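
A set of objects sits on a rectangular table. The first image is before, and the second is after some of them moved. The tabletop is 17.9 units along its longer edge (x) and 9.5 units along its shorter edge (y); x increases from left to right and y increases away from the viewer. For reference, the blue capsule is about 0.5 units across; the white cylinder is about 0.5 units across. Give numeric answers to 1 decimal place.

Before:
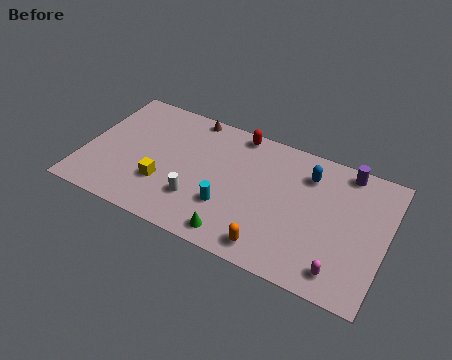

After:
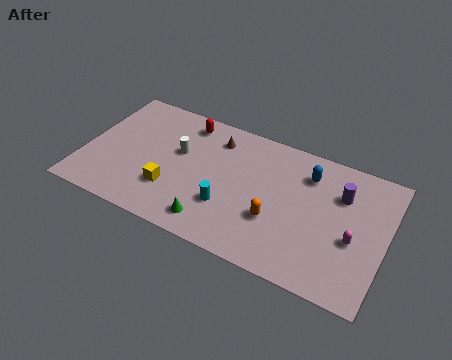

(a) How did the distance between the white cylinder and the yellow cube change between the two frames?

+0.8

They were about 2.1 units apart before and 2.9 after — 0.8 units further apart.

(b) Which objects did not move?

the cyan cylinder and the blue capsule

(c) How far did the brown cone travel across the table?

2.0

The brown cone was near (5.8, 8.7) before and (7.5, 7.6) after, so it travelled √(1.7² + 1.1²) ≈ 2.0 units.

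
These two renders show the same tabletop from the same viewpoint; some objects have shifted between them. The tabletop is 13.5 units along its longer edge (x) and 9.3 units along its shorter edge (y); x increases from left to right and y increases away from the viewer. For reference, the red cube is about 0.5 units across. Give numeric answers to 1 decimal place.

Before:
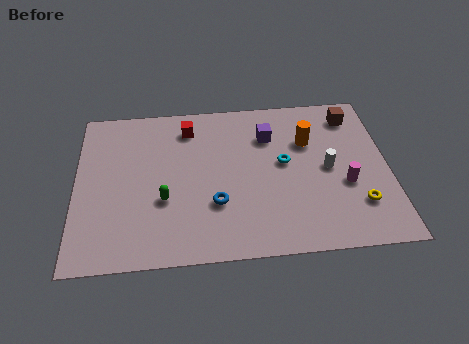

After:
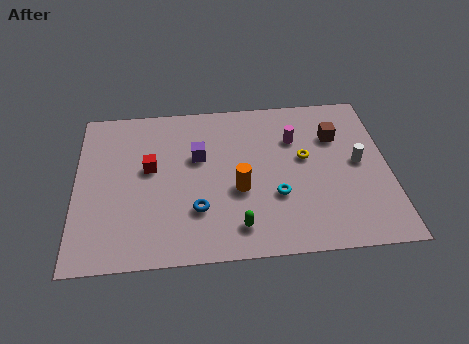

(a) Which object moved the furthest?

the orange cylinder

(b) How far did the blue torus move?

0.9

The blue torus was near (6.0, 3.0) before and (5.2, 2.7) after, so it travelled √(0.8² + 0.3²) ≈ 0.9 units.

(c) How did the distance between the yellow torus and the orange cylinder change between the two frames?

-1.1

Before: roughly 4.4 units apart; after: 3.3. That's 1.1 units closer together.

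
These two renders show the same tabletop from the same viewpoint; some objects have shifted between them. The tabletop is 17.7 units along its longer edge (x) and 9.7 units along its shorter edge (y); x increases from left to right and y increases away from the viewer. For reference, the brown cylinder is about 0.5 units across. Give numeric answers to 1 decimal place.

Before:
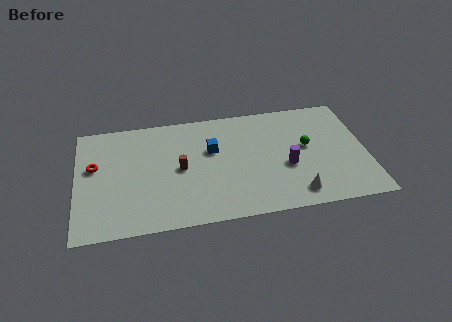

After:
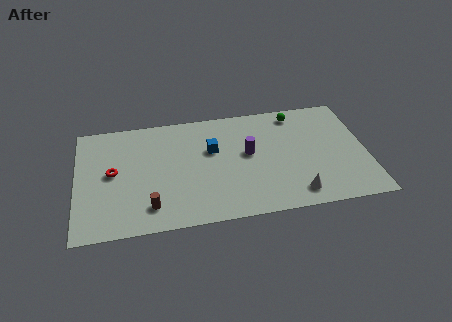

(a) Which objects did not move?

the blue cube and the white cone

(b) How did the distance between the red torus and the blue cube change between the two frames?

-1.0

Before: roughly 7.2 units apart; after: 6.2. That's 1.0 units closer together.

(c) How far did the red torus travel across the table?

1.3

The red torus moved from about (1.1, 5.8) to (2.2, 5.1), a distance of √(1.1² + 0.7²) ≈ 1.3.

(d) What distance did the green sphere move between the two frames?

3.0

The green sphere was near (14.1, 5.4) before and (13.6, 8.4) after, so it travelled √(0.5² + 3.0²) ≈ 3.0 units.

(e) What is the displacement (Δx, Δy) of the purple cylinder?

(-2.3, 1.5)

The purple cylinder was at about (12.8, 3.9) and moved to about (10.5, 5.4).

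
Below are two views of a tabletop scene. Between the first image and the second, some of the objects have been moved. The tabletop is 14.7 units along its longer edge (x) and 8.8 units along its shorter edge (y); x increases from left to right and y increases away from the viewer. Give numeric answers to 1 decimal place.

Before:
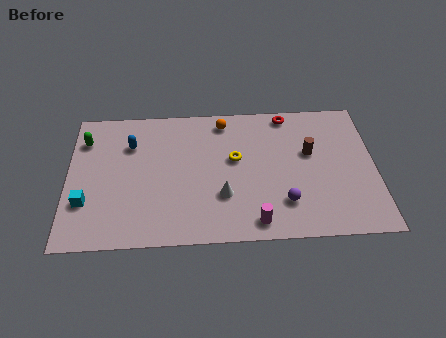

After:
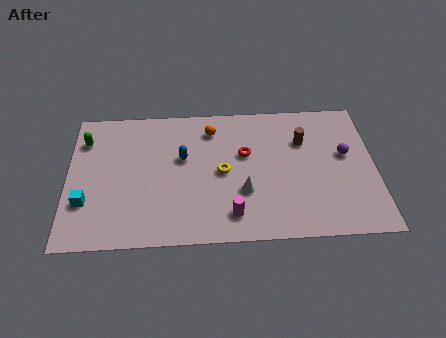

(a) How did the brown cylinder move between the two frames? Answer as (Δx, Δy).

(-0.3, 0.8)

The brown cylinder was at about (11.6, 5.3) and moved to about (11.3, 6.1).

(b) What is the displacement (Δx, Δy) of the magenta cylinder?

(-1.1, 0.5)

From the two frames, the magenta cylinder sits at roughly (8.9, 1.1) before and (7.8, 1.6) after.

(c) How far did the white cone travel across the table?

1.0

The white cone was near (7.4, 2.8) before and (8.4, 3.0) after, so it travelled √(1.0² + 0.2²) ≈ 1.0 units.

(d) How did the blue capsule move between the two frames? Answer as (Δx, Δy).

(2.5, -1.0)

The blue capsule started near (3.0, 6.3) and ended near (5.5, 5.3).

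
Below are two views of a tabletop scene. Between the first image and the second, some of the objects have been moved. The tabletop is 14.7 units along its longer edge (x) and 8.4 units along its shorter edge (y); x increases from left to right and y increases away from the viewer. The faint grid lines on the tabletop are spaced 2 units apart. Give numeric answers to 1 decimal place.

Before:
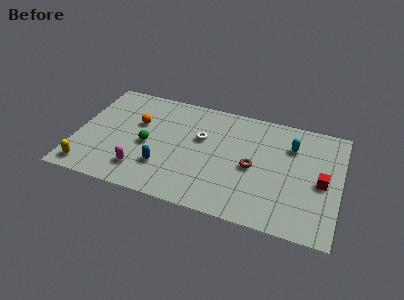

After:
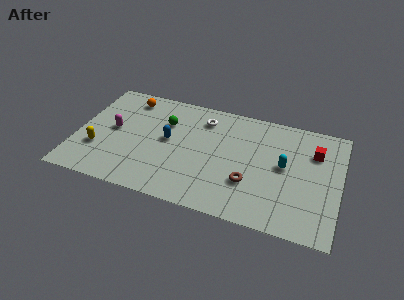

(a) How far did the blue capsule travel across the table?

2.1

The blue capsule was near (5.0, 2.4) before and (5.1, 4.5) after, so it travelled √(0.1² + 2.1²) ≈ 2.1 units.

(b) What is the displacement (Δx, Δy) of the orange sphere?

(-0.7, 1.8)

From the two frames, the orange sphere sits at roughly (3.3, 5.3) before and (2.6, 7.1) after.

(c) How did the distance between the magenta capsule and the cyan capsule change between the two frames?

+0.4

They were about 9.2 units apart before and 9.6 after — 0.4 units further apart.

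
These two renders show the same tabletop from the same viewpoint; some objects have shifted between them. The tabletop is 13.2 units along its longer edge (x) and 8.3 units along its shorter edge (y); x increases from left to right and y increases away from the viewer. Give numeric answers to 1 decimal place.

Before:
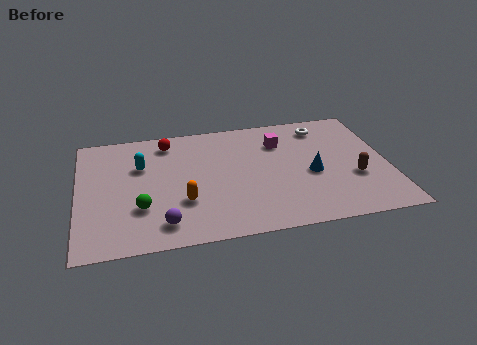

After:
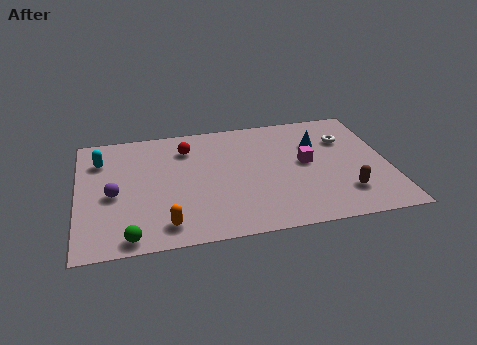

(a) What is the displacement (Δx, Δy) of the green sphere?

(-0.5, -1.8)

The green sphere started near (2.6, 2.6) and ended near (2.1, 0.8).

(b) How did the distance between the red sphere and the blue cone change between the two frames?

-1.3

They were about 6.9 units apart before and 5.6 after — 1.3 units closer together.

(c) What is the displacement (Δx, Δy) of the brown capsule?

(-0.5, -1.0)

The brown capsule started near (11.7, 3.0) and ended near (11.2, 2.0).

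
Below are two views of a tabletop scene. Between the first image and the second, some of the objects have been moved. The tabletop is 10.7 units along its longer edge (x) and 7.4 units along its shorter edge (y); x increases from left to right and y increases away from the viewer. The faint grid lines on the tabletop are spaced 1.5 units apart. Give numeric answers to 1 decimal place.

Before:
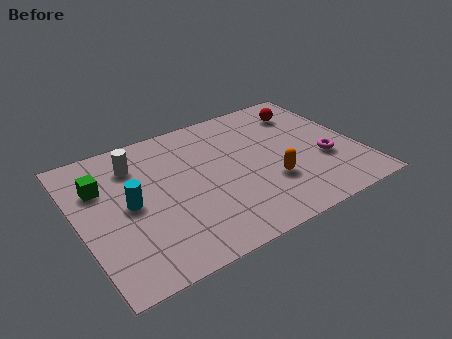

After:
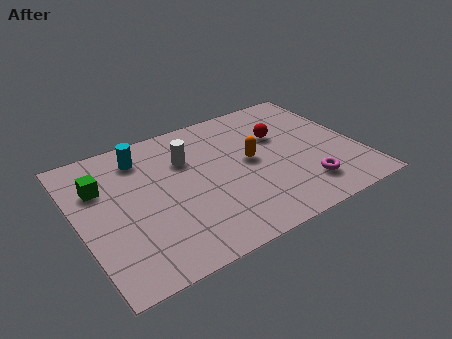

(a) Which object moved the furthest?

the cyan cylinder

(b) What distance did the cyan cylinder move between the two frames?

2.4

The cyan cylinder was near (1.9, 3.7) before and (2.7, 6.0) after, so it travelled √(0.8² + 2.3²) ≈ 2.4 units.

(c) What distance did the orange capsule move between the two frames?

1.6

The orange capsule moved from about (7.1, 2.4) to (6.6, 3.9), a distance of √(0.5² + 1.5²) ≈ 1.6.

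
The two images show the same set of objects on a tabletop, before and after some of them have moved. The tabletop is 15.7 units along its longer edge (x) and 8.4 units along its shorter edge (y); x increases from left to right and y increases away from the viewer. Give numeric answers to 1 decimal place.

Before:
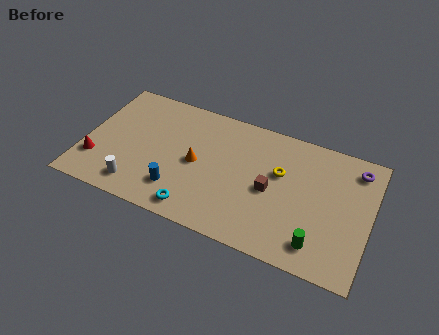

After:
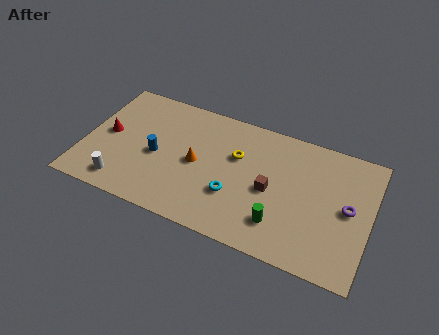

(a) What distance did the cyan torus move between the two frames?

2.5

The cyan torus was near (6.5, 1.1) before and (8.4, 2.8) after, so it travelled √(1.9² + 1.7²) ≈ 2.5 units.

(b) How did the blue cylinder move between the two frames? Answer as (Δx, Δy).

(-1.4, 1.8)

From the two frames, the blue cylinder sits at roughly (5.4, 2.0) before and (4.0, 3.8) after.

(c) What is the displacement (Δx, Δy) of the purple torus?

(-0.2, -2.7)

From the two frames, the purple torus sits at roughly (14.7, 7.0) before and (14.5, 4.3) after.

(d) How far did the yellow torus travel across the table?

2.4

The yellow torus was near (10.7, 5.2) before and (8.3, 5.4) after, so it travelled √(2.4² + 0.2²) ≈ 2.4 units.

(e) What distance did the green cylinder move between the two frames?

2.2

From (13.1, 1.5) to (11.0, 2.0), the green cylinder covered √(2.1² + 0.5²) ≈ 2.2 units.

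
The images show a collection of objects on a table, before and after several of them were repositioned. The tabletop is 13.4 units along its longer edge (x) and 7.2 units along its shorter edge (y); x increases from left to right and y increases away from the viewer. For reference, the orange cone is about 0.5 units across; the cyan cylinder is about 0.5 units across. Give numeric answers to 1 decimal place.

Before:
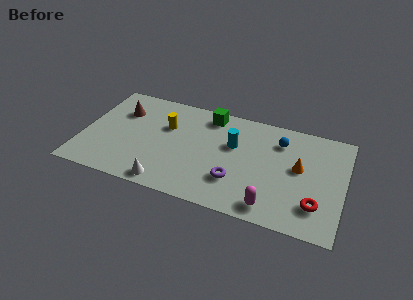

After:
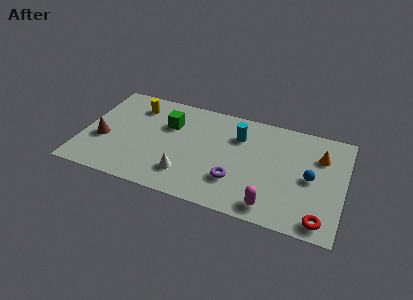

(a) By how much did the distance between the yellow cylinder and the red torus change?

+2.6

They were about 8.4 units apart before and 11.0 after — 2.6 units further apart.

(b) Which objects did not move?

the magenta capsule and the purple torus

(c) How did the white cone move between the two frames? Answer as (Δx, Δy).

(0.9, 0.9)

From the two frames, the white cone sits at roughly (4.6, 0.8) before and (5.5, 1.7) after.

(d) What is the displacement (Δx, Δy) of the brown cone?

(-0.7, -2.3)

The brown cone started near (1.8, 5.1) and ended near (1.1, 2.8).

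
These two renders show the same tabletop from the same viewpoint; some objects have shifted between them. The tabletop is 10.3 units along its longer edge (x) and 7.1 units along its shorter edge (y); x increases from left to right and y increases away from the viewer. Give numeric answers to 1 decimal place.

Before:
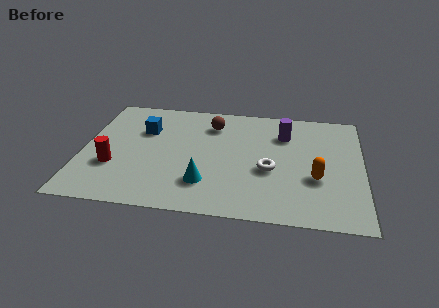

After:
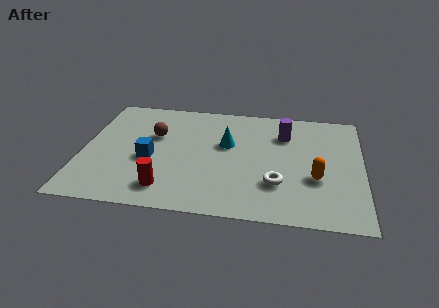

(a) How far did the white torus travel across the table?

0.9

The white torus was near (6.9, 2.9) before and (7.2, 2.1) after, so it travelled √(0.3² + 0.8²) ≈ 0.9 units.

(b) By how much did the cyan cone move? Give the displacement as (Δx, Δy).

(0.7, 2.5)

The cyan cone was at about (4.6, 1.8) and moved to about (5.3, 4.3).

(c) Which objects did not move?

the purple cylinder and the orange capsule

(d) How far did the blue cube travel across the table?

1.8

The blue cube moved from about (2.2, 4.8) to (2.5, 3.0), a distance of √(0.3² + 1.8²) ≈ 1.8.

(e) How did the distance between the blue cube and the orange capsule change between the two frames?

-0.7

They were about 6.8 units apart before and 6.1 after — 0.7 units closer together.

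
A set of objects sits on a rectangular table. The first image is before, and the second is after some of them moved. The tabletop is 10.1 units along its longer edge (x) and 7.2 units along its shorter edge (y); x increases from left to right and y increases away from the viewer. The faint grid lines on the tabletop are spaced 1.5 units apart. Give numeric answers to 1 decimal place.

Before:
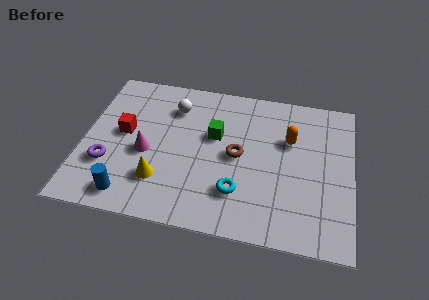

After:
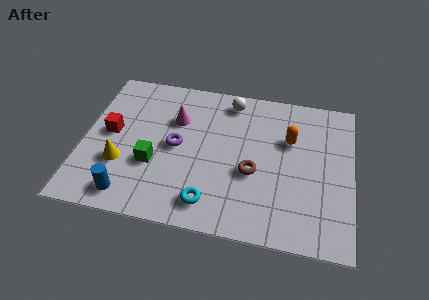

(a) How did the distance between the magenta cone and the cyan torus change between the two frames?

+0.3

The distance was about 3.7 in the first image and 4.0 in the second, so they moved 0.3 units further apart.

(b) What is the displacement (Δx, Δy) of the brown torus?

(0.6, -0.7)

From the two frames, the brown torus sits at roughly (5.8, 3.6) before and (6.4, 2.9) after.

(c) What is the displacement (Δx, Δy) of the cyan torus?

(-1.0, -0.7)

From the two frames, the cyan torus sits at roughly (5.9, 1.9) before and (4.9, 1.2) after.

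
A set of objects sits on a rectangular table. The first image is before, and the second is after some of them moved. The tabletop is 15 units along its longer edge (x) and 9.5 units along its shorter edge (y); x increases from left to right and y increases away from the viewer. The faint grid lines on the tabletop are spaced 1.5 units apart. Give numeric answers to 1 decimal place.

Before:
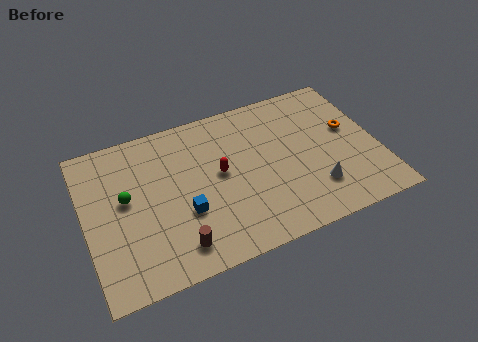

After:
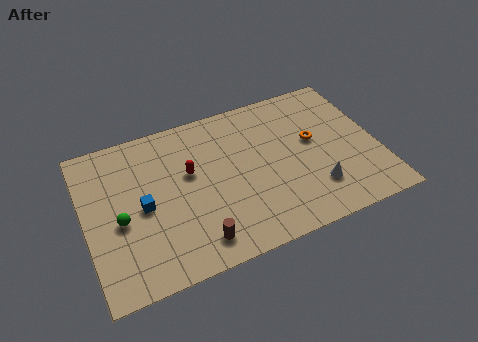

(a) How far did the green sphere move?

1.3

The green sphere was near (2.1, 5.3) before and (1.7, 4.1) after, so it travelled √(0.4² + 1.2²) ≈ 1.3 units.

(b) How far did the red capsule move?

1.6

From (6.9, 5.1) to (5.4, 5.7), the red capsule covered √(1.5² + 0.6²) ≈ 1.6 units.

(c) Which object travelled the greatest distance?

the blue cube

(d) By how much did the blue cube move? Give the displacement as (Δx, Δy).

(-2.0, 1.1)

The blue cube was at about (4.9, 3.4) and moved to about (2.9, 4.5).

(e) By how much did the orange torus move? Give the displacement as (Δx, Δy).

(-1.9, -0.1)

From the two frames, the orange torus sits at roughly (13.7, 5.5) before and (11.8, 5.4) after.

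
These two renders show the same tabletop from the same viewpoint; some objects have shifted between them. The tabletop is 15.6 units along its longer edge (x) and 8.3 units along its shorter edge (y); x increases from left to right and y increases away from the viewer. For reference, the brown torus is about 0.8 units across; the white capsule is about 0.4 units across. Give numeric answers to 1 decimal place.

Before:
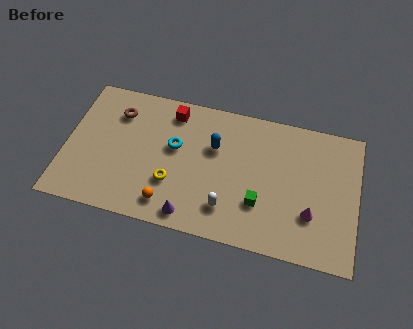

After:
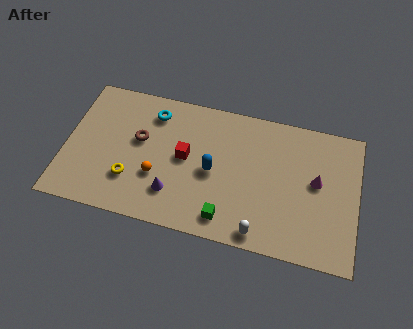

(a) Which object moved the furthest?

the red cube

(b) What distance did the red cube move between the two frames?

2.8

The red cube was near (5.5, 7.0) before and (6.4, 4.4) after, so it travelled √(0.9² + 2.6²) ≈ 2.8 units.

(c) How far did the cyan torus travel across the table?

2.2

The cyan torus moved from about (5.8, 4.9) to (4.5, 6.7), a distance of √(1.3² + 1.8²) ≈ 2.2.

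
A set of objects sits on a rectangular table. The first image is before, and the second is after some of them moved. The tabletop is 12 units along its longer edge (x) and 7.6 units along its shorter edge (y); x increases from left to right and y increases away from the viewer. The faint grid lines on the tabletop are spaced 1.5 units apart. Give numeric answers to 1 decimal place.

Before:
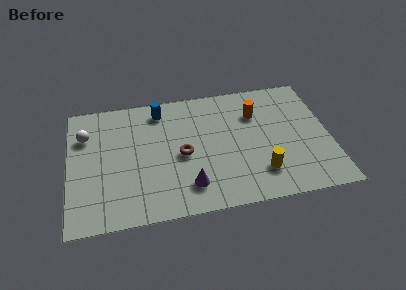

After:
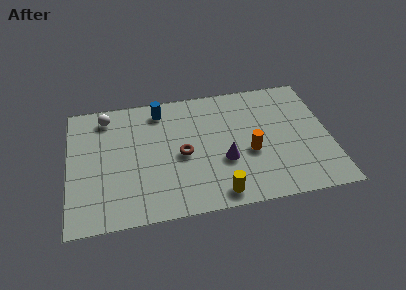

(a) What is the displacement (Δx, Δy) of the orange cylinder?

(-0.4, -2.3)

The orange cylinder was at about (8.7, 5.4) and moved to about (8.3, 3.1).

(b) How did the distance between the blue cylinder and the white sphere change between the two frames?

-1.1

They were about 3.6 units apart before and 2.5 after — 1.1 units closer together.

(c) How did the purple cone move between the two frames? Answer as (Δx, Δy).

(1.7, 1.2)

From the two frames, the purple cone sits at roughly (5.4, 1.6) before and (7.1, 2.8) after.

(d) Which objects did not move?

the brown torus and the blue cylinder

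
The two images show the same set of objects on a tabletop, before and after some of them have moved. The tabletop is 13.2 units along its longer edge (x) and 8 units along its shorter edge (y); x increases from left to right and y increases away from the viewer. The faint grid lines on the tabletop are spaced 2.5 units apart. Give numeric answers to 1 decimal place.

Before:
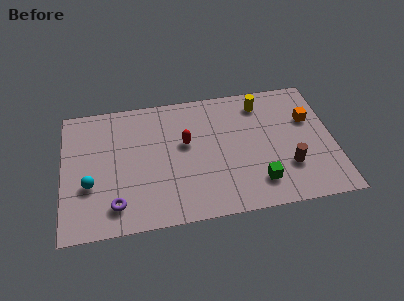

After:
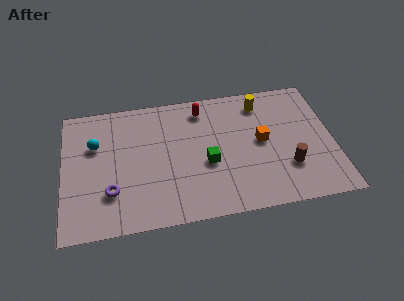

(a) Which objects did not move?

the brown cylinder and the yellow cylinder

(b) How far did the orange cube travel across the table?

2.6

From (12.1, 5.2) to (9.7, 4.2), the orange cube covered √(2.4² + 1.0²) ≈ 2.6 units.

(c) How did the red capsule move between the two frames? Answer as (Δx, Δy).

(0.9, 2.0)

The red capsule started near (6.0, 4.7) and ended near (6.9, 6.7).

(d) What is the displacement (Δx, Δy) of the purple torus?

(-0.2, 0.8)

The purple torus was at about (2.5, 1.5) and moved to about (2.3, 2.3).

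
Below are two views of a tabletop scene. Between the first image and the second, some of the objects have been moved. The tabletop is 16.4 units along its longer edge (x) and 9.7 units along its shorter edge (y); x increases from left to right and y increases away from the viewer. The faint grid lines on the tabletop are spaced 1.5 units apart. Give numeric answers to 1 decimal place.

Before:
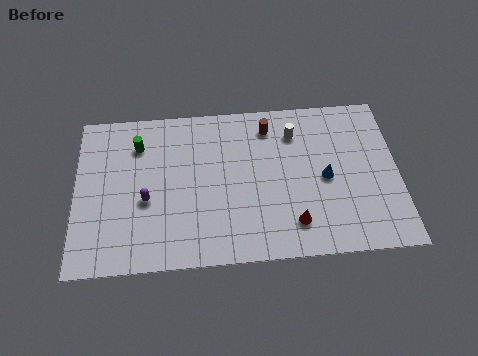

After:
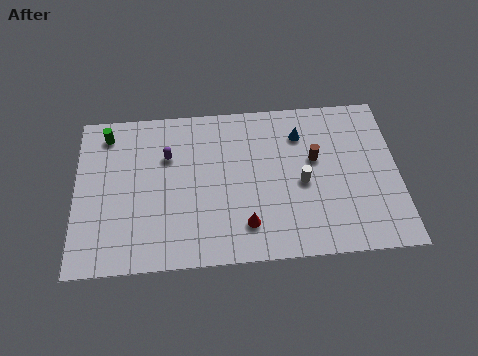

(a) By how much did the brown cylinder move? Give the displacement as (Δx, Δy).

(2.3, -2.2)

From the two frames, the brown cylinder sits at roughly (9.9, 8.0) before and (12.2, 5.8) after.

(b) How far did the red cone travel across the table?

2.4

The red cone moved from about (11.0, 2.0) to (8.6, 2.1), a distance of √(2.4² + 0.1²) ≈ 2.4.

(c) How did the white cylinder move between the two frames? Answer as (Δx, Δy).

(0.3, -3.1)

From the two frames, the white cylinder sits at roughly (11.2, 7.5) before and (11.5, 4.4) after.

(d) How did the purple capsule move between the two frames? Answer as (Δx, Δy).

(1.1, 2.6)

The purple capsule was at about (3.6, 4.0) and moved to about (4.7, 6.6).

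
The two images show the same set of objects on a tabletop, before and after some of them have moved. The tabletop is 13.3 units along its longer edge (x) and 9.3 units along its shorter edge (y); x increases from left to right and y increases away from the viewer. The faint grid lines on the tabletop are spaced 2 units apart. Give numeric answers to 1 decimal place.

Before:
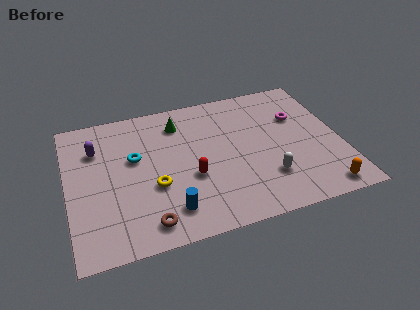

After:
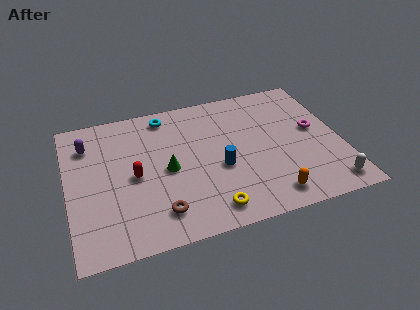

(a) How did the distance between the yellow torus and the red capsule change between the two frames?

+2.8

They were about 1.8 units apart before and 4.6 after — 2.8 units further apart.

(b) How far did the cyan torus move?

3.0

From (3.3, 5.6) to (5.0, 8.1), the cyan torus covered √(1.7² + 2.5²) ≈ 3.0 units.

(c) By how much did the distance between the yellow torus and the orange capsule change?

-5.4

The distance was about 8.3 in the first image and 2.9 in the second, so they moved 5.4 units closer together.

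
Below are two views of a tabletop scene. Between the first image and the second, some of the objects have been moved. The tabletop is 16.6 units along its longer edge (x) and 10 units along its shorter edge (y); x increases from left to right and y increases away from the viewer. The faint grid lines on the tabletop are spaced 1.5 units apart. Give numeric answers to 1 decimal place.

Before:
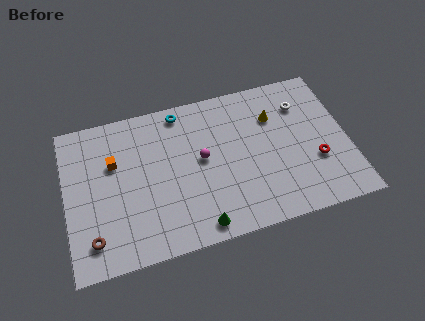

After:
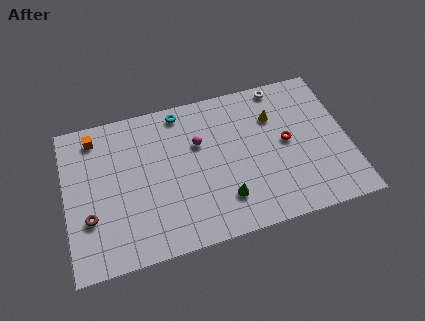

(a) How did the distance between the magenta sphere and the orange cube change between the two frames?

+1.1

They were about 5.2 units apart before and 6.3 after — 1.1 units further apart.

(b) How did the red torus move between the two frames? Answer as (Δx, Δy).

(-1.6, 1.7)

The red torus was at about (14.6, 3.5) and moved to about (13.0, 5.2).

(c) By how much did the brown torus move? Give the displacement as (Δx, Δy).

(-0.1, 1.4)

From the two frames, the brown torus sits at roughly (1.4, 1.9) before and (1.3, 3.3) after.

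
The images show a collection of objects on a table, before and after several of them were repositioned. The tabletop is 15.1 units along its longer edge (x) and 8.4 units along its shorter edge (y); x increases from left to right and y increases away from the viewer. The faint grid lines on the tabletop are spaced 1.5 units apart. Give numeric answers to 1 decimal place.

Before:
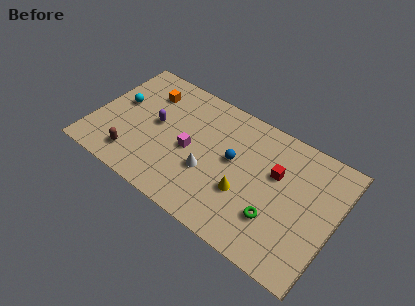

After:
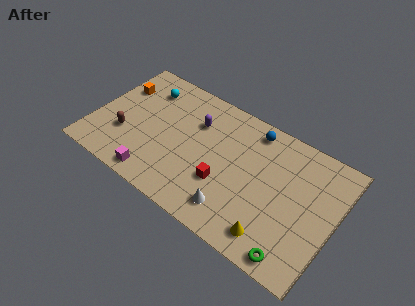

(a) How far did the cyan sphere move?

2.2

The cyan sphere moved from about (1.4, 4.8) to (2.7, 6.6), a distance of √(1.3² + 1.8²) ≈ 2.2.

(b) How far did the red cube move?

3.8

From (11.3, 5.3) to (8.4, 2.9), the red cube covered √(2.9² + 2.4²) ≈ 3.8 units.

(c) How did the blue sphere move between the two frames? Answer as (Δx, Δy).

(0.8, 2.6)

From the two frames, the blue sphere sits at roughly (8.7, 4.7) before and (9.5, 7.3) after.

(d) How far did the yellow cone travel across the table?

2.6

The yellow cone moved from about (9.7, 3.0) to (11.8, 1.4), a distance of √(2.1² + 1.6²) ≈ 2.6.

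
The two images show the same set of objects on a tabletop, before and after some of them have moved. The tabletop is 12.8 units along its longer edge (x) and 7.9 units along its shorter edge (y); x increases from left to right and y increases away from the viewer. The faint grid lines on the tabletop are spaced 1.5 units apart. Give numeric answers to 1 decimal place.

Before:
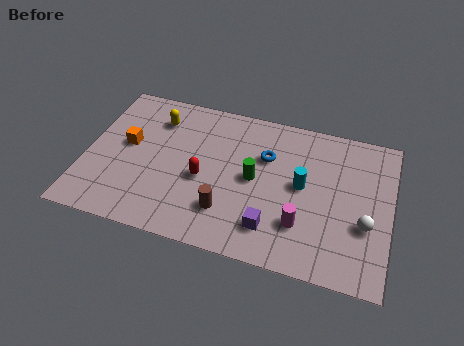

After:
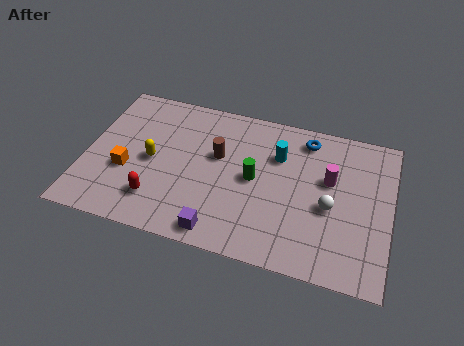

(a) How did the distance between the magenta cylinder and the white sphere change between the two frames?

-1.3

The distance was about 2.7 in the first image and 1.4 in the second, so they moved 1.3 units closer together.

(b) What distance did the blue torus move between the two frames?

2.1

The blue torus was near (7.5, 5.3) before and (9.1, 6.7) after, so it travelled √(1.6² + 1.4²) ≈ 2.1 units.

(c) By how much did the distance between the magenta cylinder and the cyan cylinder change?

+0.3

They were about 2.0 units apart before and 2.3 after — 0.3 units further apart.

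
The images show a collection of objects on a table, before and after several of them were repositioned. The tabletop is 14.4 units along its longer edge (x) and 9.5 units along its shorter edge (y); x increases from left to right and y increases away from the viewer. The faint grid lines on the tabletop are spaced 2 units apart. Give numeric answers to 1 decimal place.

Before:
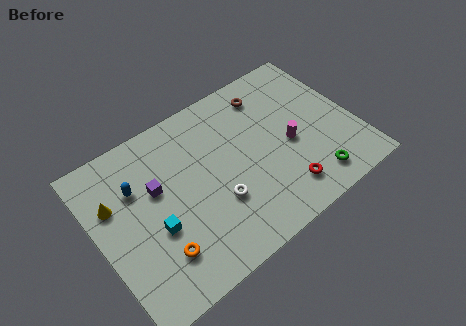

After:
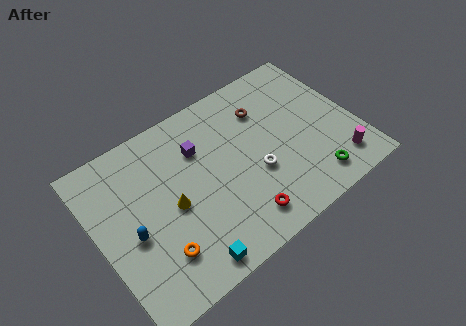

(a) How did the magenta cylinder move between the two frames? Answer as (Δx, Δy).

(2.2, -2.5)

From the two frames, the magenta cylinder sits at roughly (10.7, 4.2) before and (12.9, 1.7) after.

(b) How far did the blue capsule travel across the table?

2.5

The blue capsule moved from about (2.4, 6.5) to (1.7, 4.1), a distance of √(0.7² + 2.4²) ≈ 2.5.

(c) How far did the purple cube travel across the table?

2.8

The purple cube moved from about (3.4, 5.8) to (6.0, 6.7), a distance of √(2.6² + 0.9²) ≈ 2.8.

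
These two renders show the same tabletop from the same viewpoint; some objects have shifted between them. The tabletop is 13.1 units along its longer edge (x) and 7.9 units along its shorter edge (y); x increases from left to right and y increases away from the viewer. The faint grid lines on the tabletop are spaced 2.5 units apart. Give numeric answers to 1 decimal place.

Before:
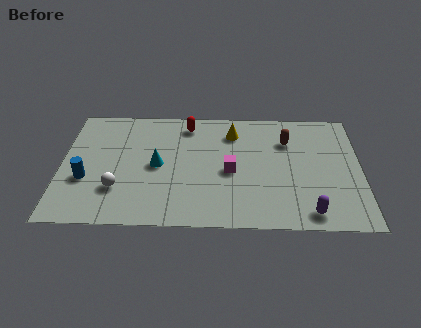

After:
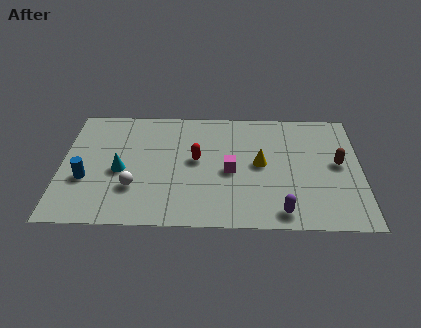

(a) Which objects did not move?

the blue cylinder and the magenta cube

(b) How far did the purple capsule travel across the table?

1.2

The purple capsule was near (10.8, 1.0) before and (9.6, 1.0) after, so it travelled √(1.2² + 0.0²) ≈ 1.2 units.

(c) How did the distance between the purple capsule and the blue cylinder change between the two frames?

-1.2

The distance was about 9.9 in the first image and 8.7 in the second, so they moved 1.2 units closer together.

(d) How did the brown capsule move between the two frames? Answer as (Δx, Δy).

(2.2, -1.5)

From the two frames, the brown capsule sits at roughly (9.9, 5.7) before and (12.1, 4.2) after.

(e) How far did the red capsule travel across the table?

2.4

The red capsule moved from about (5.5, 6.7) to (5.9, 4.3), a distance of √(0.4² + 2.4²) ≈ 2.4.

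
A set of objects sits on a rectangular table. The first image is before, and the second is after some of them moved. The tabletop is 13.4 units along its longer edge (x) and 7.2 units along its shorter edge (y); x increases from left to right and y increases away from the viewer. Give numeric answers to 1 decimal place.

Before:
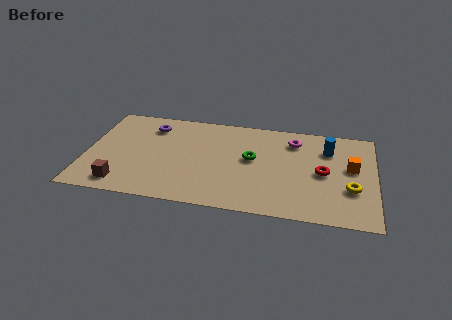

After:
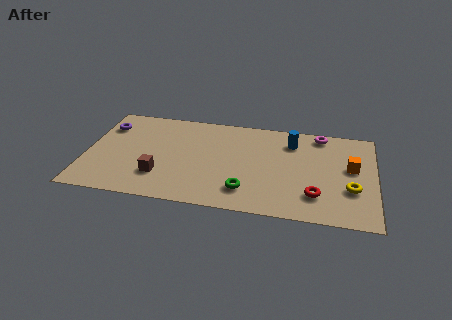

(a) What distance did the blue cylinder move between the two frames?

1.7

The blue cylinder was near (11.2, 5.3) before and (9.5, 5.6) after, so it travelled √(1.7² + 0.3²) ≈ 1.7 units.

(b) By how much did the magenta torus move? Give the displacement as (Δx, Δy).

(1.2, 0.7)

The magenta torus started near (9.6, 5.7) and ended near (10.8, 6.4).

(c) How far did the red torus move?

1.7

From (11.0, 3.5) to (10.7, 1.8), the red torus covered √(0.3² + 1.7²) ≈ 1.7 units.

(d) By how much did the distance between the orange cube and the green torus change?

+0.8

They were about 4.6 units apart before and 5.4 after — 0.8 units further apart.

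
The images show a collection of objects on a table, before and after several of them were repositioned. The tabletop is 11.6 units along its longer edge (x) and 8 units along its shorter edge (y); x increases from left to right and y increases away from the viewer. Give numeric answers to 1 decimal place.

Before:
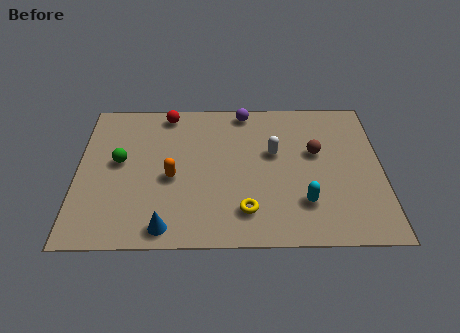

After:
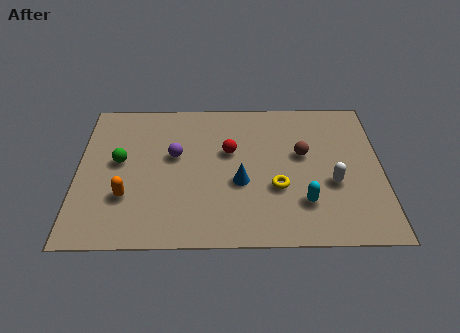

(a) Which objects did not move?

the green sphere and the cyan capsule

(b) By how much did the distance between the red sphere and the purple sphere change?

-0.9

Before: roughly 3.0 units apart; after: 2.1. That's 0.9 units closer together.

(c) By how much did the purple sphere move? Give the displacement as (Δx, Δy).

(-2.7, -2.5)

The purple sphere was at about (6.4, 7.2) and moved to about (3.7, 4.7).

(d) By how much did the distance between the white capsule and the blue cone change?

-2.2

The distance was about 5.7 in the first image and 3.5 in the second, so they moved 2.2 units closer together.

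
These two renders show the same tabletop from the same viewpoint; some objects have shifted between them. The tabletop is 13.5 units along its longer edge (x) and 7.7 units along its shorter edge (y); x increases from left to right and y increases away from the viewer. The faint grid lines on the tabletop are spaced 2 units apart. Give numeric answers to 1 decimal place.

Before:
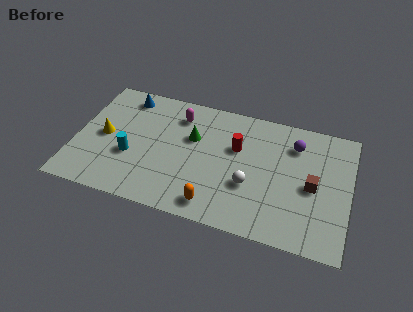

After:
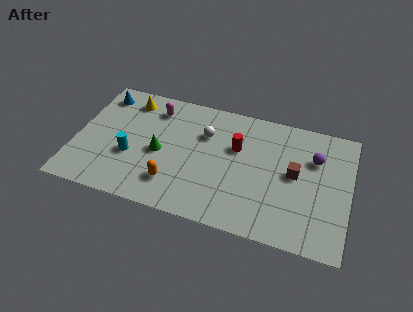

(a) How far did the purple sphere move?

1.2

The purple sphere was near (10.7, 5.9) before and (11.7, 5.3) after, so it travelled √(1.0² + 0.6²) ≈ 1.2 units.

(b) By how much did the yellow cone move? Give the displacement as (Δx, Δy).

(1.0, 2.6)

The yellow cone started near (1.4, 3.8) and ended near (2.4, 6.4).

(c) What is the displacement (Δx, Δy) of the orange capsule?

(-2.1, 0.7)

From the two frames, the orange capsule sits at roughly (7.1, 1.1) before and (5.0, 1.8) after.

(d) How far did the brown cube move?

1.0

The brown cube was near (11.7, 3.6) before and (10.8, 4.1) after, so it travelled √(0.9² + 0.5²) ≈ 1.0 units.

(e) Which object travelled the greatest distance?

the white sphere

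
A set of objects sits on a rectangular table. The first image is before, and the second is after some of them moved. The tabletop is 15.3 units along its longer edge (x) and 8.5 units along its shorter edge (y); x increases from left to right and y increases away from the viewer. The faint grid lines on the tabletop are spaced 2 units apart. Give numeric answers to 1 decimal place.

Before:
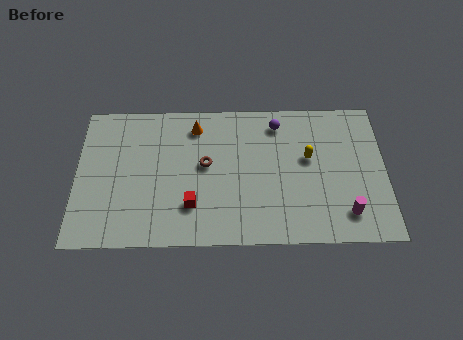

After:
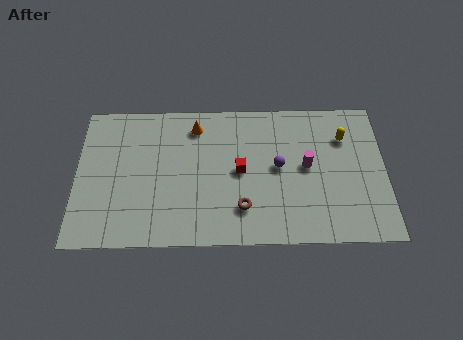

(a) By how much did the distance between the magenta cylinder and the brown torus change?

-3.5

The distance was about 7.5 in the first image and 4.0 in the second, so they moved 3.5 units closer together.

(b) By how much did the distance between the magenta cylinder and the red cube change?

-4.3

They were about 7.6 units apart before and 3.3 after — 4.3 units closer together.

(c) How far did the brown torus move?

3.2

The brown torus moved from about (6.4, 4.7) to (8.2, 2.1), a distance of √(1.8² + 2.6²) ≈ 3.2.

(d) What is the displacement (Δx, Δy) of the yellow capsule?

(1.8, 1.2)

The yellow capsule was at about (11.5, 5.0) and moved to about (13.3, 6.2).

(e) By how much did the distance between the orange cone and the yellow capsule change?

+1.5

They were about 5.9 units apart before and 7.4 after — 1.5 units further apart.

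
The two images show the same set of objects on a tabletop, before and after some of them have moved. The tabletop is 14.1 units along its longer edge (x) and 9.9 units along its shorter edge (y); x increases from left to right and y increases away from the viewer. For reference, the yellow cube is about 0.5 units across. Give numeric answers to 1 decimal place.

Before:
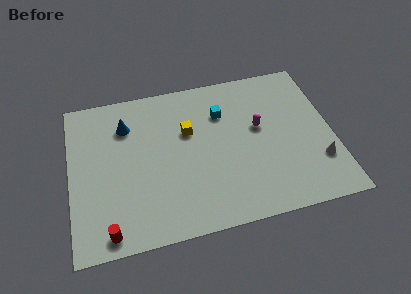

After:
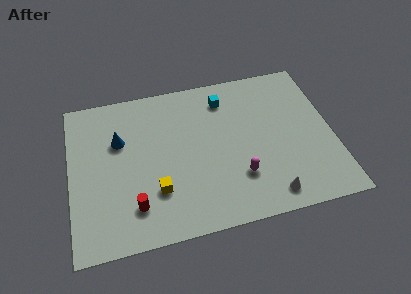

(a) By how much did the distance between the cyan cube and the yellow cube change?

+4.4

Before: roughly 2.1 units apart; after: 6.5. That's 4.4 units further apart.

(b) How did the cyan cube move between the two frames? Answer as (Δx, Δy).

(0.2, 0.9)

From the two frames, the cyan cube sits at roughly (8.3, 7.1) before and (8.5, 8.0) after.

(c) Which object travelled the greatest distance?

the yellow cube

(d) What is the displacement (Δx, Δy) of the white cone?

(-2.8, -1.5)

The white cone was at about (13.2, 2.8) and moved to about (10.4, 1.3).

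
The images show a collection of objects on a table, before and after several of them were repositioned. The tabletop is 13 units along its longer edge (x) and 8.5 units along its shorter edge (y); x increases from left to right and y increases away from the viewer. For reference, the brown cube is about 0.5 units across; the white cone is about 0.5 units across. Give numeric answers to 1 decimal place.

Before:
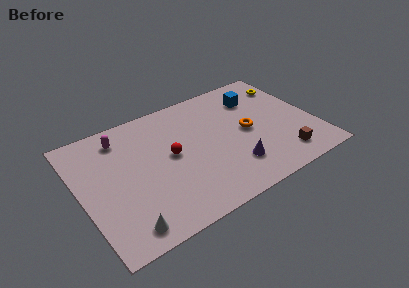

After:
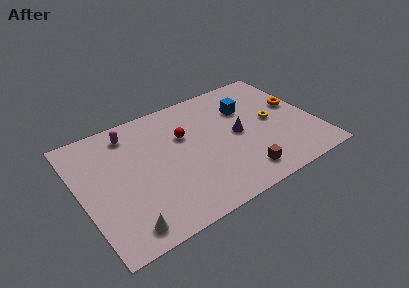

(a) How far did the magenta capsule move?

0.5

The magenta capsule moved from about (2.6, 7.0) to (3.1, 7.1), a distance of √(0.5² + 0.1²) ≈ 0.5.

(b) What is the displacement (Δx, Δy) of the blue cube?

(-0.7, -0.5)

The blue cube was at about (10.2, 6.4) and moved to about (9.5, 5.9).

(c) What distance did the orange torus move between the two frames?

3.0

The orange torus moved from about (9.3, 4.2) to (12.2, 4.9), a distance of √(2.9² + 0.7²) ≈ 3.0.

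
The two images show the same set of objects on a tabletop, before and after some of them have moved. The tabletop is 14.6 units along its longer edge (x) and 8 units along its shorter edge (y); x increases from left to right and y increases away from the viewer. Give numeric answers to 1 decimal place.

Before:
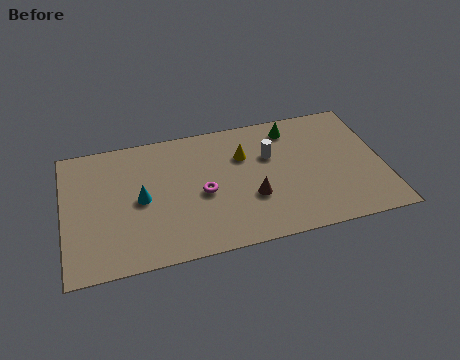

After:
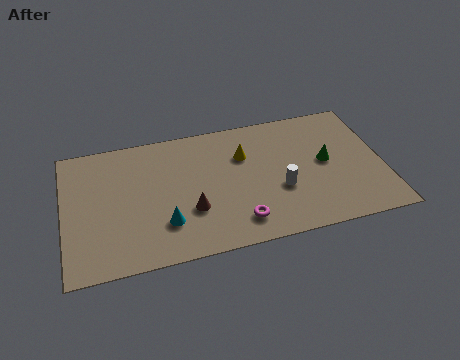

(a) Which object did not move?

the yellow cone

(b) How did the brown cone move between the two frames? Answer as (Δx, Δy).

(-2.8, -0.1)

The brown cone started near (8.5, 2.8) and ended near (5.7, 2.7).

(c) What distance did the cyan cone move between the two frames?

2.0

The cyan cone moved from about (3.5, 3.9) to (4.5, 2.2), a distance of √(1.0² + 1.7²) ≈ 2.0.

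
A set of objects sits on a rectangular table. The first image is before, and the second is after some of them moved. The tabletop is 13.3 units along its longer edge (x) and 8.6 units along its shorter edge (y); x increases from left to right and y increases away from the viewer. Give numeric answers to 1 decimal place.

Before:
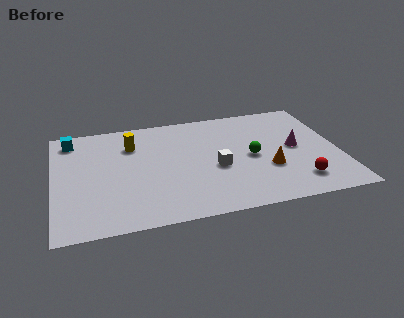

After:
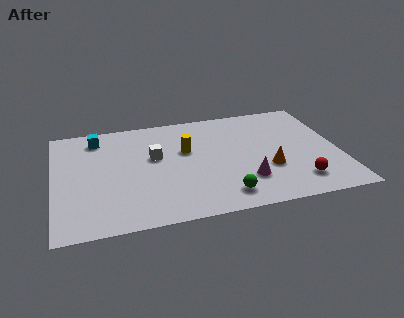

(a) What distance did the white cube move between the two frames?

3.2

From (7.5, 3.6) to (4.7, 5.1), the white cube covered √(2.8² + 1.5²) ≈ 3.2 units.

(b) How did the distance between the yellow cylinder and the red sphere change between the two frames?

-2.6

The distance was about 8.8 in the first image and 6.2 in the second, so they moved 2.6 units closer together.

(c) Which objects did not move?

the orange cone and the red sphere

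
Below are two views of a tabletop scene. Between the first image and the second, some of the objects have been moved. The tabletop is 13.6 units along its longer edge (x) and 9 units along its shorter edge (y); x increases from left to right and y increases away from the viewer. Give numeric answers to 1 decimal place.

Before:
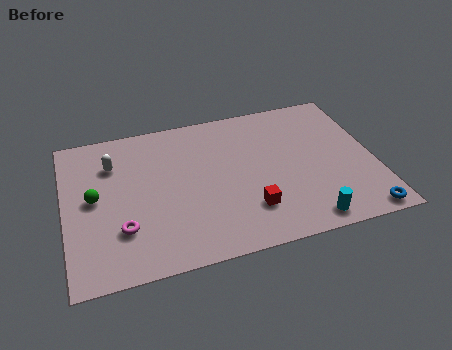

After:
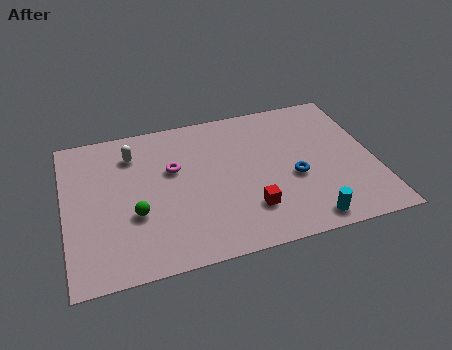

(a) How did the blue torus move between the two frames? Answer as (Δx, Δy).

(-2.7, 2.9)

The blue torus was at about (12.7, 0.8) and moved to about (10.0, 3.7).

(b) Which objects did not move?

the red cube and the cyan cylinder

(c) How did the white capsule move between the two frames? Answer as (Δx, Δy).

(0.9, 0.4)

The white capsule started near (2.2, 6.6) and ended near (3.1, 7.0).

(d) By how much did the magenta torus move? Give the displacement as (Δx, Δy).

(2.4, 3.0)

The magenta torus was at about (2.4, 2.6) and moved to about (4.8, 5.6).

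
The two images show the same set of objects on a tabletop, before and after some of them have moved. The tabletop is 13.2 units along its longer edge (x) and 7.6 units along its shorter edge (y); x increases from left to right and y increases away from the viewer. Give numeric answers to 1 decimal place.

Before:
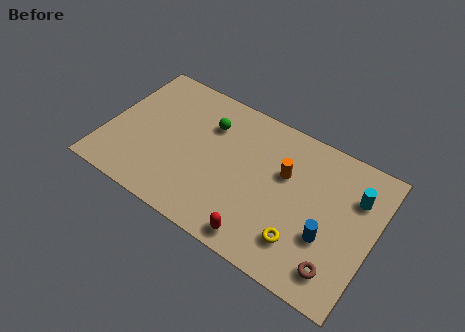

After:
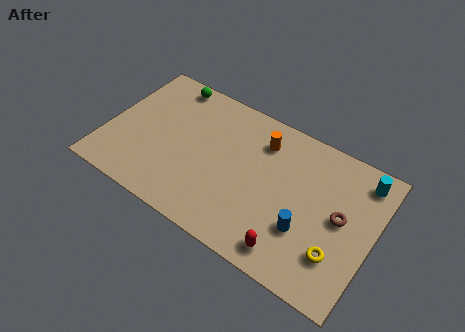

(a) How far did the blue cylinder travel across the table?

1.0

The blue cylinder was near (11.1, 2.7) before and (10.1, 2.5) after, so it travelled √(1.0² + 0.2²) ≈ 1.0 units.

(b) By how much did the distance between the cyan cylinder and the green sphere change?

+2.5

They were about 7.3 units apart before and 9.8 after — 2.5 units further apart.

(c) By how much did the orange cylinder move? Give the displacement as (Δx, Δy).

(-1.3, 1.1)

The orange cylinder started near (8.7, 4.8) and ended near (7.4, 5.9).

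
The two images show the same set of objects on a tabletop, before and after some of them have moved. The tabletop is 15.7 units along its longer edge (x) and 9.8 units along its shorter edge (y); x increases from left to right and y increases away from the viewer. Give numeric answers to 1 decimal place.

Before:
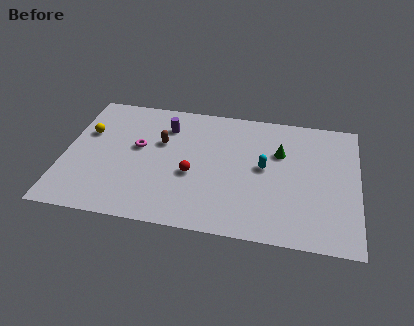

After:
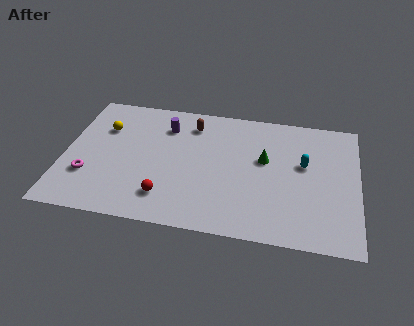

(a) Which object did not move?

the purple cylinder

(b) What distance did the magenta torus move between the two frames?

3.6

The magenta torus moved from about (3.9, 5.6) to (1.4, 3.0), a distance of √(2.5² + 2.6²) ≈ 3.6.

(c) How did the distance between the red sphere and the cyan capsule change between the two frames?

+4.1

Before: roughly 4.0 units apart; after: 8.1. That's 4.1 units further apart.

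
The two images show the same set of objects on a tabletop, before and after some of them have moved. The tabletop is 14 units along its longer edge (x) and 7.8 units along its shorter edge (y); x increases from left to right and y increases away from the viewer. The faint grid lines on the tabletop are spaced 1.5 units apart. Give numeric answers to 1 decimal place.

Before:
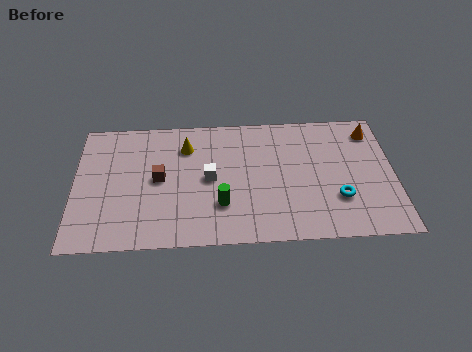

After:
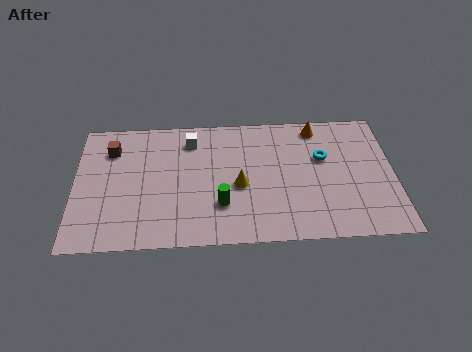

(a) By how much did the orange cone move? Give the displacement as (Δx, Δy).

(-2.4, 0.4)

The orange cone was at about (13.1, 6.4) and moved to about (10.7, 6.8).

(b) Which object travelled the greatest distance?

the yellow cone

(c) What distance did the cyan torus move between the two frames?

2.6

From (11.5, 2.4) to (10.9, 4.9), the cyan torus covered √(0.6² + 2.5²) ≈ 2.6 units.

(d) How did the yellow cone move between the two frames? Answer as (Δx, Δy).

(2.3, -2.5)

The yellow cone was at about (4.9, 5.9) and moved to about (7.2, 3.4).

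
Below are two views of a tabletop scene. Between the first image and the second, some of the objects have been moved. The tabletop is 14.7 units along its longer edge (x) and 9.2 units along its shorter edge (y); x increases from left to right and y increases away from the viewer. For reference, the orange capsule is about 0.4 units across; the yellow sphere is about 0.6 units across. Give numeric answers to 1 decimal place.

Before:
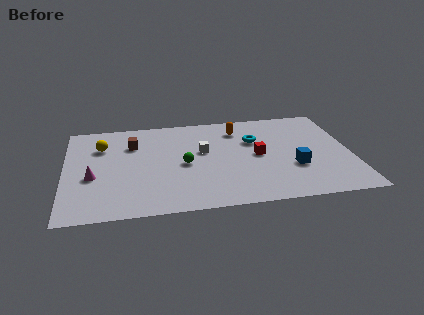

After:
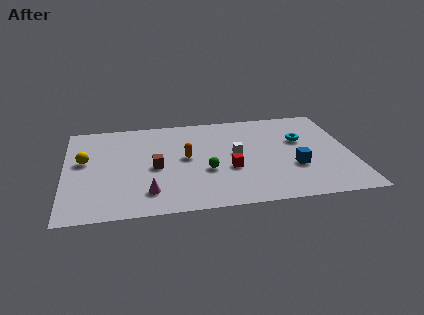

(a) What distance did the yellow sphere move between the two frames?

1.6

The yellow sphere was near (1.9, 6.6) before and (1.0, 5.3) after, so it travelled √(0.9² + 1.3²) ≈ 1.6 units.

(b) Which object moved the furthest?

the orange capsule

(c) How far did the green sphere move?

1.4

From (6.1, 4.3) to (7.2, 3.5), the green sphere covered √(1.1² + 0.8²) ≈ 1.4 units.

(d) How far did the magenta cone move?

3.3

The magenta cone moved from about (1.4, 3.7) to (4.2, 1.9), a distance of √(2.8² + 1.8²) ≈ 3.3.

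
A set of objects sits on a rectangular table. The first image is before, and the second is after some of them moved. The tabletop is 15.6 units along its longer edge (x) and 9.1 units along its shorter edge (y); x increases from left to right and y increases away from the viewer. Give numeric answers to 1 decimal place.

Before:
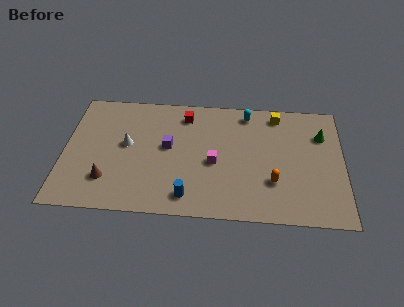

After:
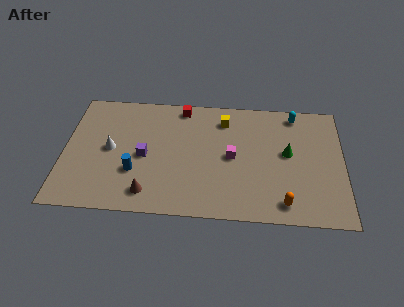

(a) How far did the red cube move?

0.6

From (6.7, 7.5) to (6.5, 8.1), the red cube covered √(0.2² + 0.6²) ≈ 0.6 units.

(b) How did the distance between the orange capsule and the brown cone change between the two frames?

-1.7

They were about 9.2 units apart before and 7.5 after — 1.7 units closer together.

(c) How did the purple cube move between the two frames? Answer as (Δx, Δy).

(-1.3, -0.8)

The purple cube started near (5.8, 5.0) and ended near (4.5, 4.2).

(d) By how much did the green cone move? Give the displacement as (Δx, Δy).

(-1.9, -1.5)

The green cone started near (14.4, 6.5) and ended near (12.5, 5.0).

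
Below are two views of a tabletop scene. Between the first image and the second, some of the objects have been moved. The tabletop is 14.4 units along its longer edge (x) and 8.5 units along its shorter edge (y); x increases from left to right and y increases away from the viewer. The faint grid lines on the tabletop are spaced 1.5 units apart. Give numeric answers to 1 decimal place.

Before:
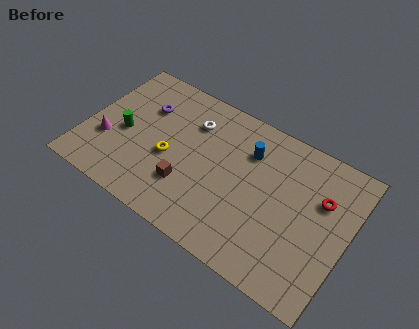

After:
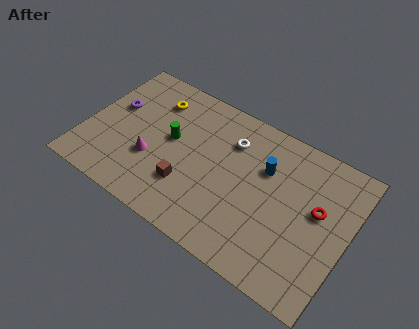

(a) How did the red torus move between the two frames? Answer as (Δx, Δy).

(-0.1, -0.7)

From the two frames, the red torus sits at roughly (12.8, 5.6) before and (12.7, 4.9) after.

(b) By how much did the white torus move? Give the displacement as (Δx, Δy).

(2.2, 0.0)

The white torus was at about (5.5, 6.3) and moved to about (7.7, 6.3).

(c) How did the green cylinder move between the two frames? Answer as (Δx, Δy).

(2.5, 0.9)

The green cylinder started near (2.1, 3.8) and ended near (4.6, 4.7).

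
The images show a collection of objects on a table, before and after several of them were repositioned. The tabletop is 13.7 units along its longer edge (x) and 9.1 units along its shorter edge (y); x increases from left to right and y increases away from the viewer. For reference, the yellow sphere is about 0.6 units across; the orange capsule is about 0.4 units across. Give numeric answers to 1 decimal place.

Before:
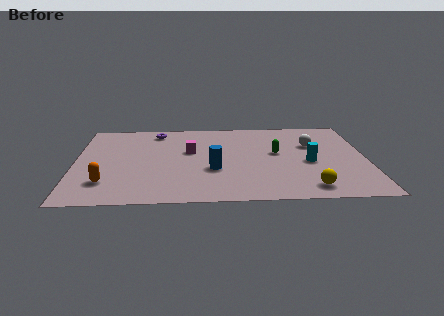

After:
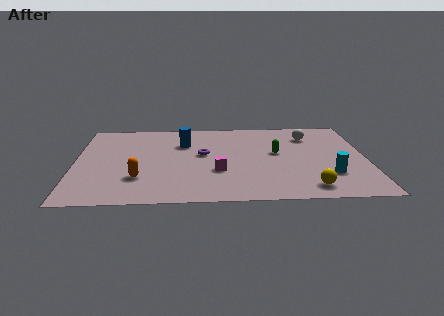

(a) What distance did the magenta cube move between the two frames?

2.6

From (5.4, 5.5) to (6.7, 3.2), the magenta cube covered √(1.3² + 2.3²) ≈ 2.6 units.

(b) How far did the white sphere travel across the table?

1.0

The white sphere was near (11.2, 6.0) before and (11.1, 7.0) after, so it travelled √(0.1² + 1.0²) ≈ 1.0 units.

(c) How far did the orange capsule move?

1.6

The orange capsule was near (1.5, 2.2) before and (3.0, 2.6) after, so it travelled √(1.5² + 0.4²) ≈ 1.6 units.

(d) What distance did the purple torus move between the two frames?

3.5

The purple torus moved from about (3.8, 7.8) to (6.0, 5.1), a distance of √(2.2² + 2.7²) ≈ 3.5.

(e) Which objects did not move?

the yellow sphere and the green capsule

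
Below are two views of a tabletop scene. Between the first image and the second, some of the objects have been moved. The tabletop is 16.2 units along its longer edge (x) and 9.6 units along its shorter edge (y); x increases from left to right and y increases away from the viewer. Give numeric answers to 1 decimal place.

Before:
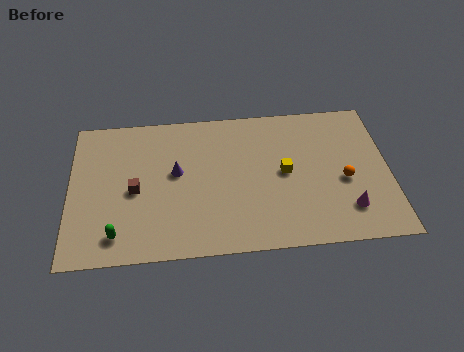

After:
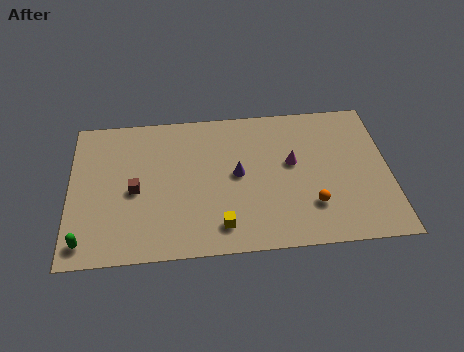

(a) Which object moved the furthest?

the yellow cube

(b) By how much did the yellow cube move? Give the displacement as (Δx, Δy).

(-3.3, -3.2)

From the two frames, the yellow cube sits at roughly (10.9, 4.9) before and (7.6, 1.7) after.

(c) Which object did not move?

the brown cube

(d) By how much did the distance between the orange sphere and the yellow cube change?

+1.6

The distance was about 3.1 in the first image and 4.7 in the second, so they moved 1.6 units further apart.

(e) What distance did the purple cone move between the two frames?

3.1

The purple cone moved from about (5.4, 5.4) to (8.5, 5.0), a distance of √(3.1² + 0.4²) ≈ 3.1.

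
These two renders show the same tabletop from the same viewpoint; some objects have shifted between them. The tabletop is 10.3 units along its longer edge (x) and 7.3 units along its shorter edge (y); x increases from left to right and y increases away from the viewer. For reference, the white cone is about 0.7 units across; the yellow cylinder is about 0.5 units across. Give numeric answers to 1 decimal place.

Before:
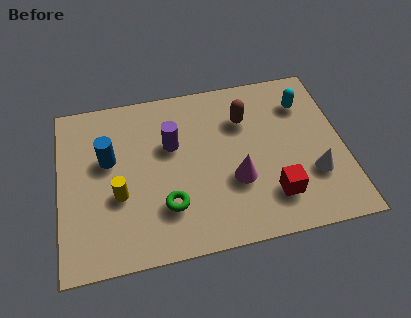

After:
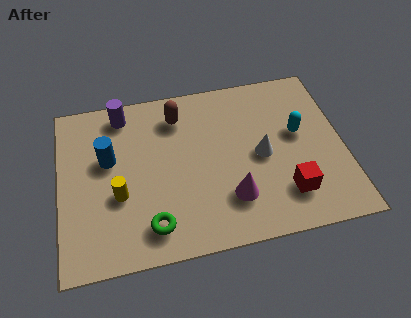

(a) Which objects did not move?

the blue cylinder and the yellow cylinder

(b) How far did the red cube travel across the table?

0.5

From (7.6, 1.7) to (8.1, 1.7), the red cube covered √(0.5² + 0.0²) ≈ 0.5 units.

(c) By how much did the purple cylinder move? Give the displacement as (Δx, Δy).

(-1.7, 1.7)

The purple cylinder was at about (4.1, 4.6) and moved to about (2.4, 6.3).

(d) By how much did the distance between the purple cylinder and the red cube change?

+2.8

Before: roughly 4.5 units apart; after: 7.3. That's 2.8 units further apart.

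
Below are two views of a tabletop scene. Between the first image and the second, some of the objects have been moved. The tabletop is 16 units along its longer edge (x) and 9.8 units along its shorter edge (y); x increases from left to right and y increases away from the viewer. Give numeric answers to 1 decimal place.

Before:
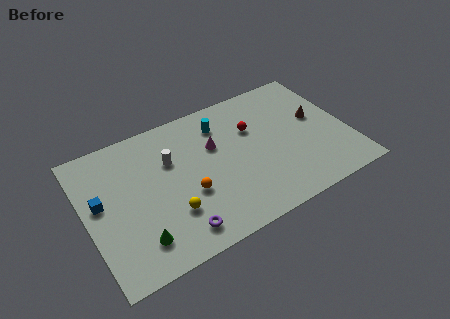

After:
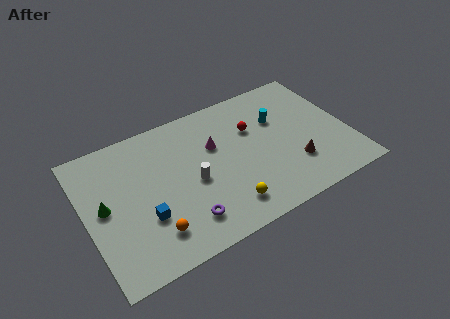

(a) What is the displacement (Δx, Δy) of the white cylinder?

(1.1, -2.1)

The white cylinder started near (5.3, 6.5) and ended near (6.4, 4.4).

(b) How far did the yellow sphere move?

3.4

The yellow sphere was near (4.8, 2.9) before and (8.0, 1.8) after, so it travelled √(3.2² + 1.1²) ≈ 3.4 units.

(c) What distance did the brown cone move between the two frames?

3.4

The brown cone moved from about (14.3, 5.6) to (12.4, 2.8), a distance of √(1.9² + 2.8²) ≈ 3.4.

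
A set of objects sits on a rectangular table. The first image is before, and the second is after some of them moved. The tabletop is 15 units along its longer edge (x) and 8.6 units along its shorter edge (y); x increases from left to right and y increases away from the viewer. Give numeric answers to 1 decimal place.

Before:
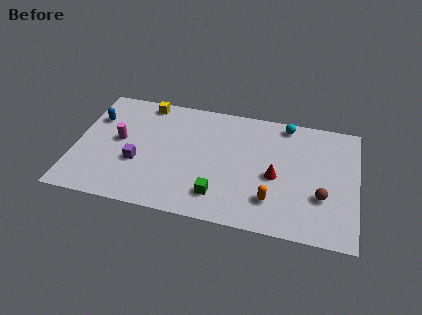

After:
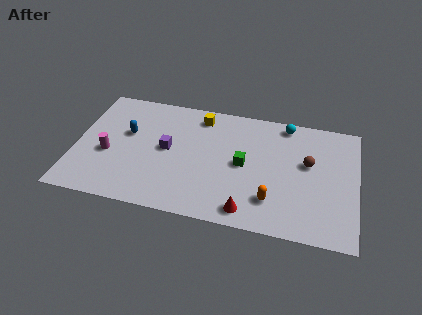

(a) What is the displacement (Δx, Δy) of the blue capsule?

(1.8, -0.8)

The blue capsule was at about (0.9, 6.0) and moved to about (2.7, 5.2).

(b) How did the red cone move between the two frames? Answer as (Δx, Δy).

(-1.3, -2.7)

The red cone started near (10.7, 3.8) and ended near (9.4, 1.1).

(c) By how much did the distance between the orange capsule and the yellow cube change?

-2.4

They were about 9.0 units apart before and 6.6 after — 2.4 units closer together.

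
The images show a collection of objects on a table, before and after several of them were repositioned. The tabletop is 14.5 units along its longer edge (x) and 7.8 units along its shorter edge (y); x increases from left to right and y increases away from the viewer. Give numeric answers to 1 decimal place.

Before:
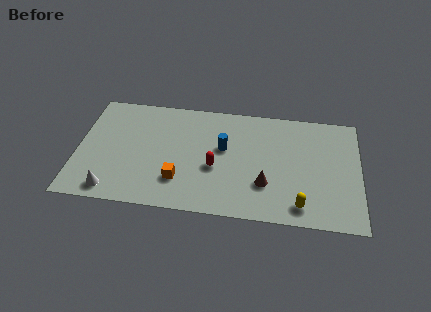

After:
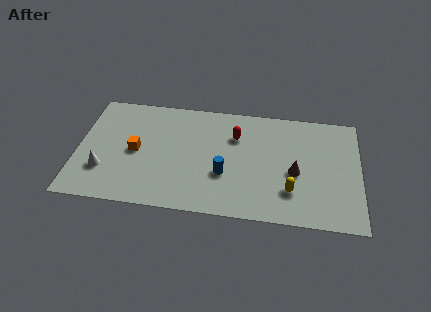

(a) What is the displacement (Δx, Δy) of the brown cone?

(1.5, 1.0)

The brown cone was at about (9.7, 2.4) and moved to about (11.2, 3.4).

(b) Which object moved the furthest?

the orange cube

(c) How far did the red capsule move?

2.5

The red capsule was near (7.1, 3.2) before and (8.1, 5.5) after, so it travelled √(1.0² + 2.3²) ≈ 2.5 units.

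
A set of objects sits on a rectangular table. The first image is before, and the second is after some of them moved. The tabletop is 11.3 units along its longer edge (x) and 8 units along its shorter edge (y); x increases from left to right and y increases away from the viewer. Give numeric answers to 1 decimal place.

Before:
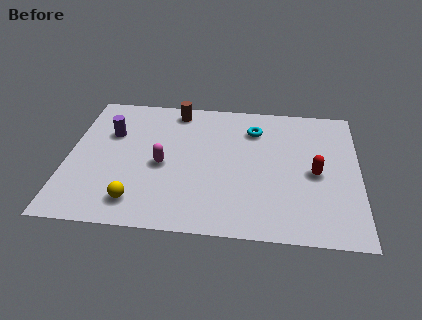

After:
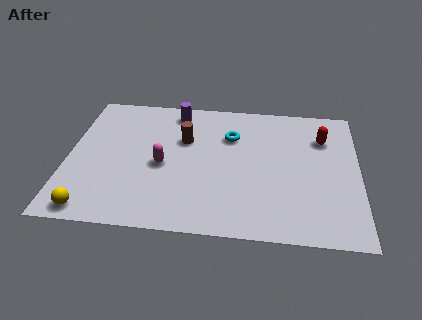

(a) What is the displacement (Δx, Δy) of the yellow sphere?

(-1.7, -0.6)

The yellow sphere was at about (2.8, 1.4) and moved to about (1.1, 0.8).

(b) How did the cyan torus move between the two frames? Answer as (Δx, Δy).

(-0.9, -0.5)

The cyan torus started near (7.2, 6.1) and ended near (6.3, 5.6).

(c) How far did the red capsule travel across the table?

2.1

The red capsule moved from about (9.6, 3.7) to (9.9, 5.8), a distance of √(0.3² + 2.1²) ≈ 2.1.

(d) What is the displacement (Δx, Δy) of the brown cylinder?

(0.4, -1.8)

The brown cylinder was at about (4.1, 7.0) and moved to about (4.5, 5.2).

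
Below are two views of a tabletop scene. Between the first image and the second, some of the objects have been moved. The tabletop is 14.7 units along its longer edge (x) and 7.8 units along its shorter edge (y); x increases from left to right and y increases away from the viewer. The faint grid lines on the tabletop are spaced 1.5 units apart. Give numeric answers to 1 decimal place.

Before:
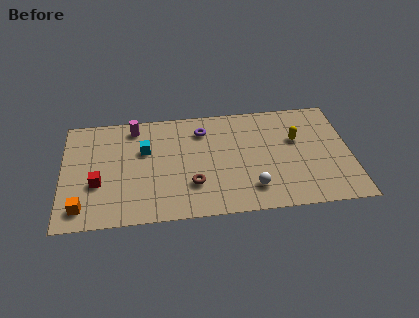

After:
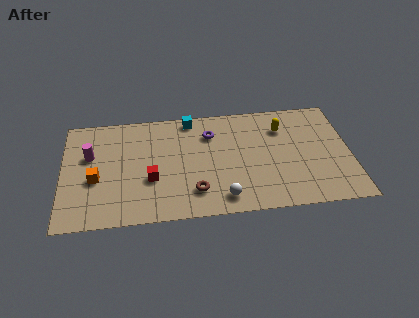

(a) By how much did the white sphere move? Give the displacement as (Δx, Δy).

(-1.5, -0.5)

The white sphere started near (9.6, 1.7) and ended near (8.1, 1.2).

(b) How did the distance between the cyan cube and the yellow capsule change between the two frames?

-2.9

Before: roughly 7.8 units apart; after: 4.9. That's 2.9 units closer together.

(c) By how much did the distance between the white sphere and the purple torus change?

-0.4

They were about 5.0 units apart before and 4.6 after — 0.4 units closer together.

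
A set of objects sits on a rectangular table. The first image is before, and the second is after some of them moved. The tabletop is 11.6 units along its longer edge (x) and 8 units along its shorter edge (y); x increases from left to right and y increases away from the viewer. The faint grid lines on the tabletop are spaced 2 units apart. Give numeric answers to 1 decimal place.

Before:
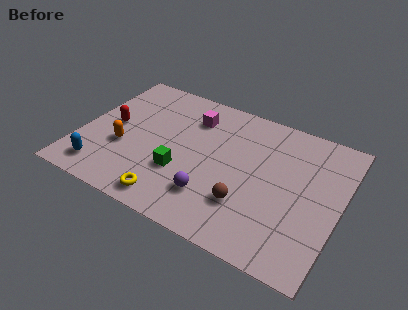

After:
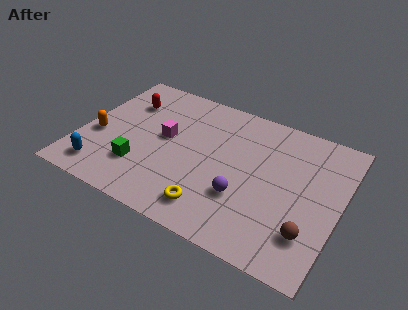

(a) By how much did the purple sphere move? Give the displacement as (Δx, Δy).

(1.3, 0.6)

The purple sphere was at about (6.2, 2.0) and moved to about (7.5, 2.6).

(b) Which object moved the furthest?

the brown sphere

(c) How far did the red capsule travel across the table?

1.7

The red capsule moved from about (1.3, 4.1) to (1.7, 5.8), a distance of √(0.4² + 1.7²) ≈ 1.7.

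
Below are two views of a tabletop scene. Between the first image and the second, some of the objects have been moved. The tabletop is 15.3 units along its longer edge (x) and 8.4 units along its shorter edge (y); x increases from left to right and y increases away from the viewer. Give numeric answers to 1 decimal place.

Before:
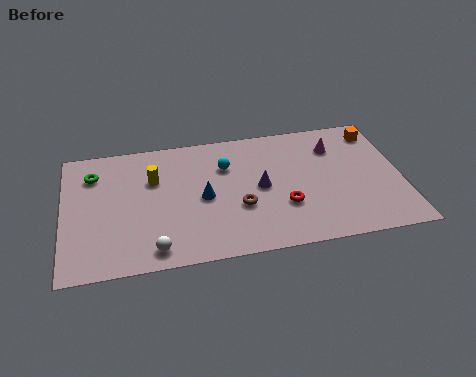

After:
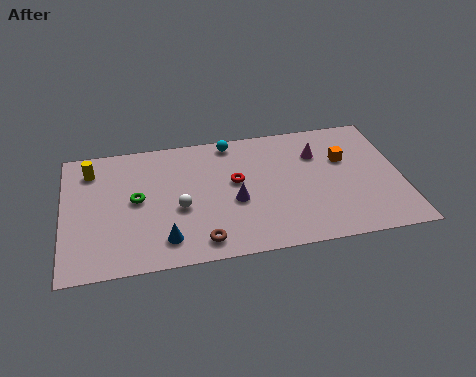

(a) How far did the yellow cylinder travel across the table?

3.0

The yellow cylinder was near (4.1, 5.6) before and (1.3, 6.7) after, so it travelled √(2.8² + 1.1²) ≈ 3.0 units.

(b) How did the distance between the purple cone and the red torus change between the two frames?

-0.4

They were about 1.7 units apart before and 1.3 after — 0.4 units closer together.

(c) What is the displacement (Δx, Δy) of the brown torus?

(-1.8, -1.9)

The brown torus was at about (7.9, 3.1) and moved to about (6.1, 1.2).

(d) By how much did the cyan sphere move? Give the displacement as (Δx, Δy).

(0.3, 1.6)

The cyan sphere started near (7.4, 5.9) and ended near (7.7, 7.5).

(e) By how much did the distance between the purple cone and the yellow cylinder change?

+2.2

The distance was about 5.0 in the first image and 7.2 in the second, so they moved 2.2 units further apart.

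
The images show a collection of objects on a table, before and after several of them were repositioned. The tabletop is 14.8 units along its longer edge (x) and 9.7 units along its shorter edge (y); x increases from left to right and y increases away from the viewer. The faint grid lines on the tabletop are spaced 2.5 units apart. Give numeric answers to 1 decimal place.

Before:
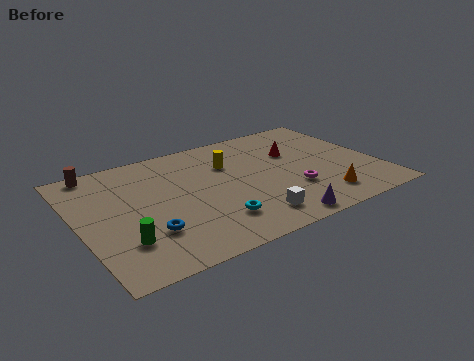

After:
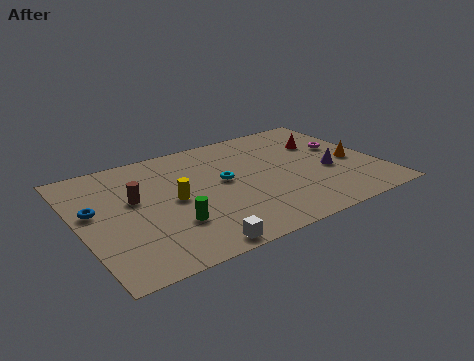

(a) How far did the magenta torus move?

4.1

From (10.3, 3.1) to (13.4, 5.8), the magenta torus covered √(3.1² + 2.7²) ≈ 4.1 units.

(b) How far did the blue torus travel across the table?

3.6

The blue torus moved from about (3.0, 2.8) to (0.8, 5.6), a distance of √(2.2² + 2.8²) ≈ 3.6.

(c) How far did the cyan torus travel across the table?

3.2

The cyan torus was near (6.2, 2.3) before and (7.2, 5.3) after, so it travelled √(1.0² + 3.0²) ≈ 3.2 units.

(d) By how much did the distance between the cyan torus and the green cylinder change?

-0.6

The distance was about 4.4 in the first image and 3.8 in the second, so they moved 0.6 units closer together.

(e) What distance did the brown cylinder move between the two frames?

3.5

The brown cylinder moved from about (1.4, 8.9) to (2.8, 5.7), a distance of √(1.4² + 3.2²) ≈ 3.5.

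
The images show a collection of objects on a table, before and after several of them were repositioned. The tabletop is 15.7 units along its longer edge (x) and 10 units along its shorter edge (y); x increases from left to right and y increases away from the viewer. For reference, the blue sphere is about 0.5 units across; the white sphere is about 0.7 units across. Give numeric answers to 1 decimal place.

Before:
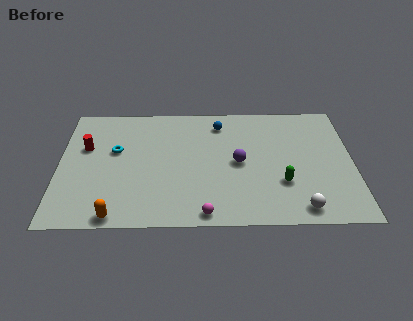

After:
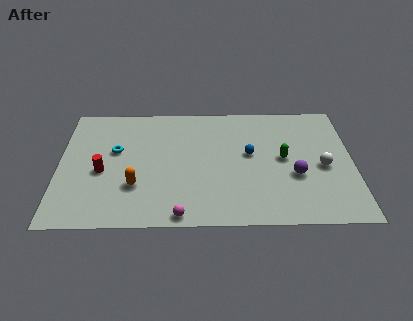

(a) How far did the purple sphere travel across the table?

3.2

The purple sphere was near (9.6, 4.9) before and (12.6, 3.8) after, so it travelled √(3.0² + 1.1²) ≈ 3.2 units.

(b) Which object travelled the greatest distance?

the white sphere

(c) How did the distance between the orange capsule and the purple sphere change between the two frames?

+0.8

The distance was about 7.7 in the first image and 8.5 in the second, so they moved 0.8 units further apart.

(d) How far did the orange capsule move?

2.5

The orange capsule was near (3.1, 0.8) before and (4.1, 3.1) after, so it travelled √(1.0² + 2.3²) ≈ 2.5 units.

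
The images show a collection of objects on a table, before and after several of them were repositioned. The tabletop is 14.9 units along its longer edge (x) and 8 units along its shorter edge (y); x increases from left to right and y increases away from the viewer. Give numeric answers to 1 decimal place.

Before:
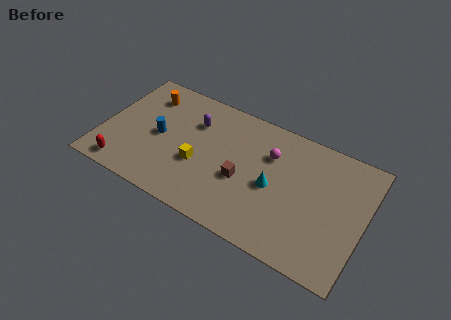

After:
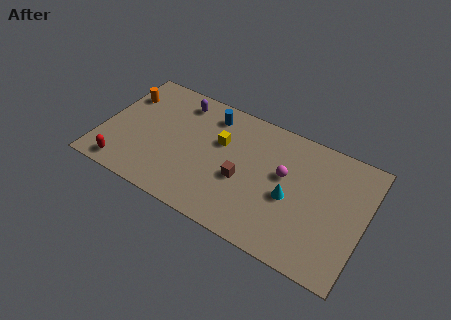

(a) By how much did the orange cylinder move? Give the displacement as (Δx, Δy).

(-1.2, -0.5)

The orange cylinder started near (2.1, 6.3) and ended near (0.9, 5.8).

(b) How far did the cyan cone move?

1.0

The cyan cone was near (9.8, 3.7) before and (10.8, 3.5) after, so it travelled √(1.0² + 0.2²) ≈ 1.0 units.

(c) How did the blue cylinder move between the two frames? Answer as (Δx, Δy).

(2.6, 2.7)

From the two frames, the blue cylinder sits at roughly (3.2, 3.9) before and (5.8, 6.6) after.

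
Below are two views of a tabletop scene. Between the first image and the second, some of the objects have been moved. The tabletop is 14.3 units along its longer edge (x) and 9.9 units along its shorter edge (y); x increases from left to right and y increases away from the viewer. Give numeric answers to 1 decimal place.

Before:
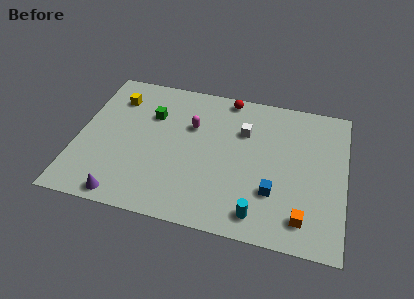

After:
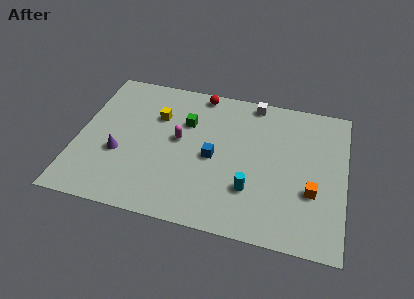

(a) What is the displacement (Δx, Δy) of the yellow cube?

(2.3, -0.8)

The yellow cube was at about (1.8, 7.6) and moved to about (4.1, 6.8).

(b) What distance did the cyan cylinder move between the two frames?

1.6

The cyan cylinder moved from about (9.9, 1.4) to (9.4, 2.9), a distance of √(0.5² + 1.5²) ≈ 1.6.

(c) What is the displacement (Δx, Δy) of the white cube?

(0.4, 2.2)

The white cube started near (8.8, 6.8) and ended near (9.2, 9.0).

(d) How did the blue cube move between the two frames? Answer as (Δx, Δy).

(-3.3, 1.6)

The blue cube was at about (10.6, 3.0) and moved to about (7.3, 4.6).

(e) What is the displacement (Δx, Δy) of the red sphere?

(-1.5, 0.0)

The red sphere started near (7.8, 9.0) and ended near (6.3, 9.0).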